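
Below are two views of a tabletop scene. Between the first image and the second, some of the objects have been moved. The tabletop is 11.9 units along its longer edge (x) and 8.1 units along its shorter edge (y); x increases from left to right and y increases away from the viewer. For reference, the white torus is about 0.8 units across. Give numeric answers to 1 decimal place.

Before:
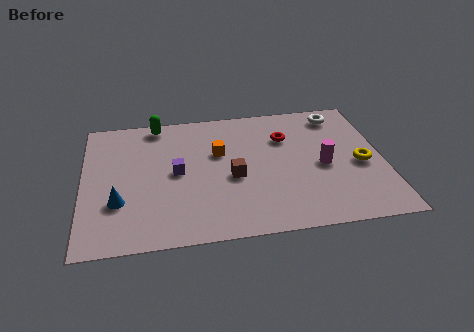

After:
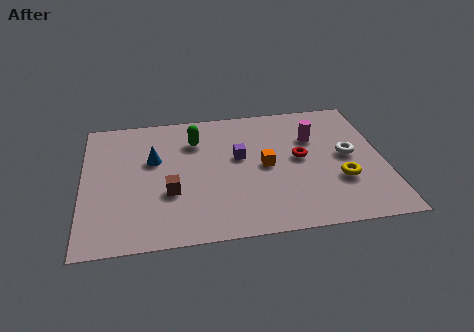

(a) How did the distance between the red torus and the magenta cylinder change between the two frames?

-1.1

They were about 2.4 units apart before and 1.3 after — 1.1 units closer together.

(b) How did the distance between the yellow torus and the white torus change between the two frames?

-1.8

They were about 3.4 units apart before and 1.6 after — 1.8 units closer together.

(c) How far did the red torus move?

1.5

The red torus was near (8.1, 5.7) before and (8.6, 4.3) after, so it travelled √(0.5² + 1.4²) ≈ 1.5 units.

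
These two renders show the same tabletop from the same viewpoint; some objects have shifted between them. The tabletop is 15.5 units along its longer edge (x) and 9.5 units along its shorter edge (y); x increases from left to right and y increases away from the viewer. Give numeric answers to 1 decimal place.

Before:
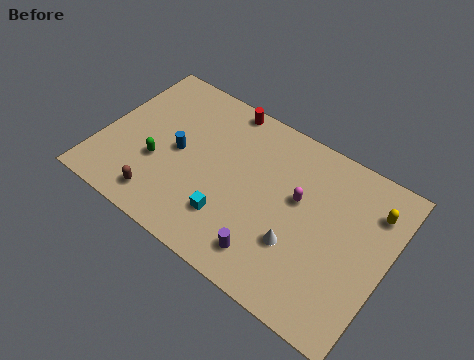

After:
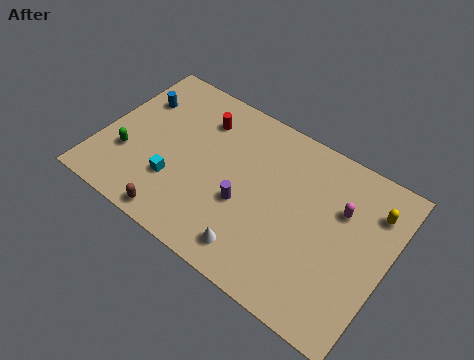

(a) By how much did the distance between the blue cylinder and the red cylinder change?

-0.8

Before: roughly 4.4 units apart; after: 3.6. That's 0.8 units closer together.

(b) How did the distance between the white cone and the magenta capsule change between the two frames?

+3.6

Before: roughly 2.5 units apart; after: 6.1. That's 3.6 units further apart.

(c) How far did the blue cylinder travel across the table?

3.4

The blue cylinder was near (4.1, 4.7) before and (1.4, 6.7) after, so it travelled √(2.7² + 2.0²) ≈ 3.4 units.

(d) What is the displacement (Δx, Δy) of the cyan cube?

(-3.1, 0.4)

The cyan cube started near (7.4, 2.5) and ended near (4.3, 2.9).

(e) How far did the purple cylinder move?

2.6

The purple cylinder moved from about (9.7, 1.7) to (8.0, 3.7), a distance of √(1.7² + 2.0²) ≈ 2.6.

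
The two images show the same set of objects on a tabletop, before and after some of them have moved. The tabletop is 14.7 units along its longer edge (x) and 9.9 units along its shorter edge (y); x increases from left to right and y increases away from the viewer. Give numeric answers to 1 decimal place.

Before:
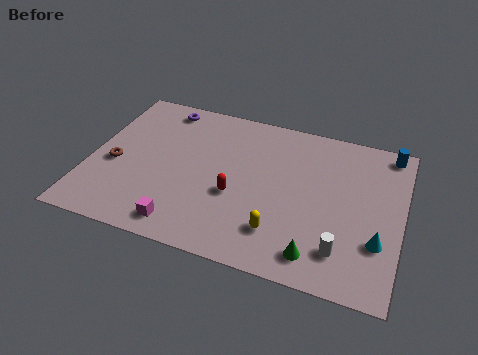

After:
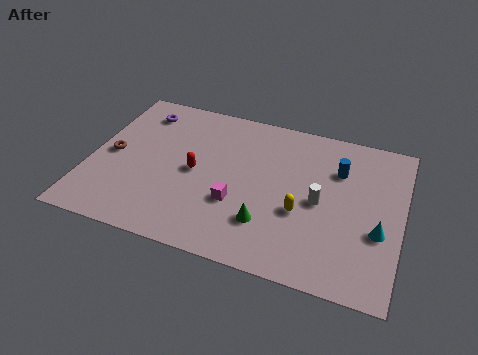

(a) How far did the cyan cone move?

0.6

From (13.7, 3.1) to (13.7, 3.7), the cyan cone covered √(0.0² + 0.6²) ≈ 0.6 units.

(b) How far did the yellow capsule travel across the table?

1.7

The yellow capsule was near (9.2, 2.3) before and (10.1, 3.8) after, so it travelled √(0.9² + 1.5²) ≈ 1.7 units.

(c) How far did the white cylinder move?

2.9

From (12.1, 2.1) to (10.9, 4.7), the white cylinder covered √(1.2² + 2.6²) ≈ 2.9 units.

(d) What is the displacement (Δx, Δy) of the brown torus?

(-0.2, 0.6)

From the two frames, the brown torus sits at roughly (1.2, 4.2) before and (1.0, 4.8) after.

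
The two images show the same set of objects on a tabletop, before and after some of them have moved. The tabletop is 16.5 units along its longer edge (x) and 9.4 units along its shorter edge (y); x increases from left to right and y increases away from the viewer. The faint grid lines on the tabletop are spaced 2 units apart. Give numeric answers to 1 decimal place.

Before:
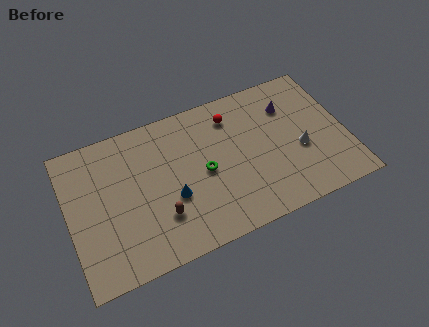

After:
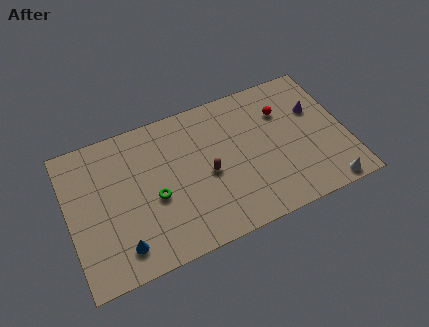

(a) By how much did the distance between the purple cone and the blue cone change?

+4.8

The distance was about 8.1 in the first image and 12.9 in the second, so they moved 4.8 units further apart.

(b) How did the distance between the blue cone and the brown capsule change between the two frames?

+4.8

They were about 1.2 units apart before and 6.0 after — 4.8 units further apart.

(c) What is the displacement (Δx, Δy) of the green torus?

(-3.0, -0.5)

The green torus started near (8.0, 4.5) and ended near (5.0, 4.0).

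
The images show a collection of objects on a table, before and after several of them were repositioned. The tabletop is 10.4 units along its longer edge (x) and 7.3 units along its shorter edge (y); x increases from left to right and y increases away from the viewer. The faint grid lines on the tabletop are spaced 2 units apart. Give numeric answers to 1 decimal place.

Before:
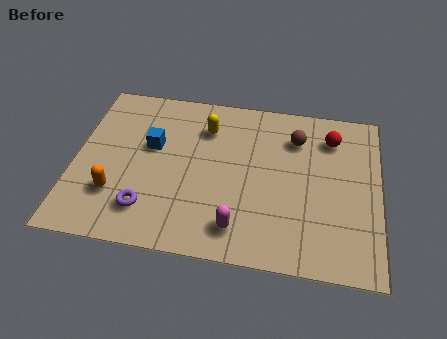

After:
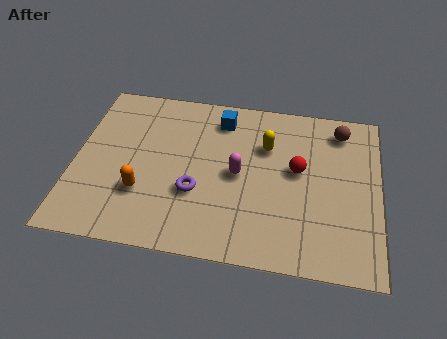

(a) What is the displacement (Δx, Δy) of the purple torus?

(1.6, 1.0)

From the two frames, the purple torus sits at roughly (2.6, 1.6) before and (4.2, 2.6) after.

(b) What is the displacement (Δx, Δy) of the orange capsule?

(0.9, 0.2)

The orange capsule was at about (1.5, 2.1) and moved to about (2.4, 2.3).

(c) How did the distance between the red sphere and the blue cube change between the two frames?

-2.9

The distance was about 6.2 in the first image and 3.3 in the second, so they moved 2.9 units closer together.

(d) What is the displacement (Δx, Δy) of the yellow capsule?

(2.1, -0.5)

The yellow capsule was at about (4.4, 5.5) and moved to about (6.5, 5.0).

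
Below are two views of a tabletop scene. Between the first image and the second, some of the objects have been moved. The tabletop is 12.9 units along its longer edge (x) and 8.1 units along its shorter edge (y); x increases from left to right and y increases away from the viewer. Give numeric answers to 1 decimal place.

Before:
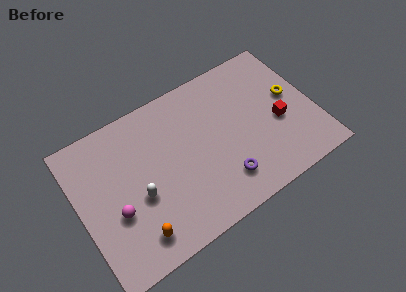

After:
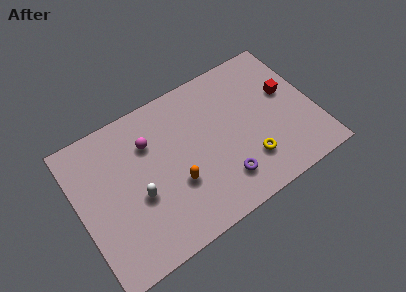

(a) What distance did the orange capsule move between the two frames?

2.9

The orange capsule was near (2.6, 1.4) before and (5.1, 2.9) after, so it travelled √(2.5² + 1.5²) ≈ 2.9 units.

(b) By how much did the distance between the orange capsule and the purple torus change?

-2.3

They were about 4.9 units apart before and 2.6 after — 2.3 units closer together.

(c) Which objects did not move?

the white capsule and the purple torus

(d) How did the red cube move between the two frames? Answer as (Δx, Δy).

(0.7, 1.4)

The red cube was at about (10.9, 3.4) and moved to about (11.6, 4.8).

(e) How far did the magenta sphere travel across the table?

3.5

The magenta sphere was near (1.8, 3.1) before and (4.1, 5.8) after, so it travelled √(2.3² + 2.7²) ≈ 3.5 units.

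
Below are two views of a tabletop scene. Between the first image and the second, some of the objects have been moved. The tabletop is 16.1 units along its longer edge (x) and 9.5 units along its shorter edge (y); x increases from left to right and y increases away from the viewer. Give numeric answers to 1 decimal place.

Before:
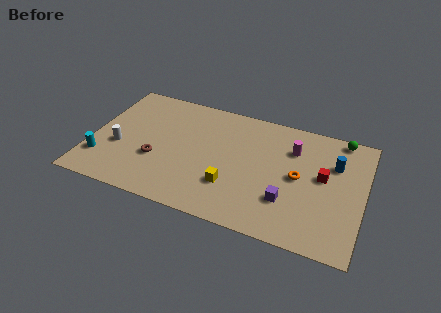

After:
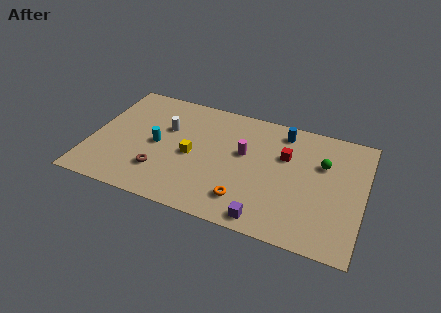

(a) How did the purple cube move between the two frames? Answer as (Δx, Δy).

(-1.1, -1.8)

The purple cube started near (11.8, 2.8) and ended near (10.7, 1.0).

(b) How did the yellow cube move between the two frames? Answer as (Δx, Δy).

(-2.5, 1.6)

The yellow cube was at about (8.5, 2.8) and moved to about (6.0, 4.4).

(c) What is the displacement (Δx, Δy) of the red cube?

(-2.3, 0.9)

The red cube started near (13.7, 5.3) and ended near (11.4, 6.2).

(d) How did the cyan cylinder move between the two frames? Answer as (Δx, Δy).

(3.1, 2.2)

The cyan cylinder started near (0.8, 2.4) and ended near (3.9, 4.6).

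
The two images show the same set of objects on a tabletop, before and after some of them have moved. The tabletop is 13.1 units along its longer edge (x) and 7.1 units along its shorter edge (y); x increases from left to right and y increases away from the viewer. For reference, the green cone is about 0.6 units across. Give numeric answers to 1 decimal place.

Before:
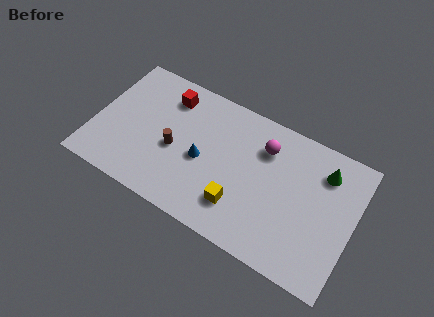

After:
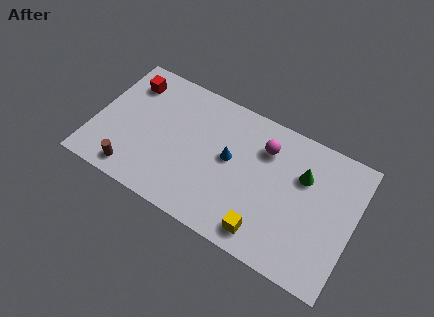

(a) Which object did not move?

the magenta sphere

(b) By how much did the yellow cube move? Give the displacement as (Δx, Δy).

(1.4, -0.7)

The yellow cube started near (7.6, 1.8) and ended near (9.0, 1.1).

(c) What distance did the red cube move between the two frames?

2.0

The red cube was near (3.4, 5.7) before and (1.4, 5.6) after, so it travelled √(2.0² + 0.1²) ≈ 2.0 units.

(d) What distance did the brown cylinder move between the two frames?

2.8

The brown cylinder was near (4.1, 3.1) before and (2.3, 1.0) after, so it travelled √(1.8² + 2.1²) ≈ 2.8 units.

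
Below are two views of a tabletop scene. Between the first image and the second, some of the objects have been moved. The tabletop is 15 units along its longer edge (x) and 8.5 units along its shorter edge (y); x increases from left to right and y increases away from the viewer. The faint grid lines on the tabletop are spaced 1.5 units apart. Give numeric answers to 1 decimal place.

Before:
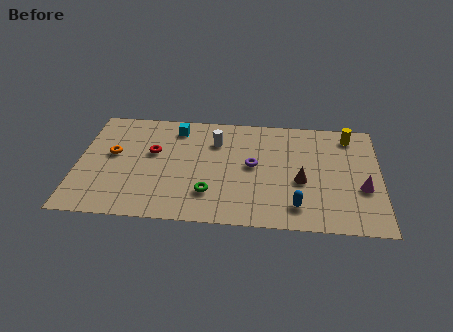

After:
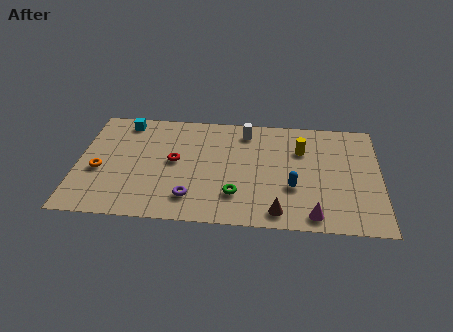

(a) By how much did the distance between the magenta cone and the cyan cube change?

+1.4

They were about 10.1 units apart before and 11.5 after — 1.4 units further apart.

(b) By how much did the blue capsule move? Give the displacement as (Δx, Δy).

(-0.2, 1.4)

From the two frames, the blue capsule sits at roughly (10.9, 1.6) before and (10.7, 3.0) after.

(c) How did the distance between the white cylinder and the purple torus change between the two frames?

+3.4

Before: roughly 2.5 units apart; after: 5.9. That's 3.4 units further apart.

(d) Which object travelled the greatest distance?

the purple torus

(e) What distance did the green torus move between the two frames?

1.3

The green torus moved from about (6.6, 2.2) to (7.9, 2.2), a distance of √(1.3² + 0.0²) ≈ 1.3.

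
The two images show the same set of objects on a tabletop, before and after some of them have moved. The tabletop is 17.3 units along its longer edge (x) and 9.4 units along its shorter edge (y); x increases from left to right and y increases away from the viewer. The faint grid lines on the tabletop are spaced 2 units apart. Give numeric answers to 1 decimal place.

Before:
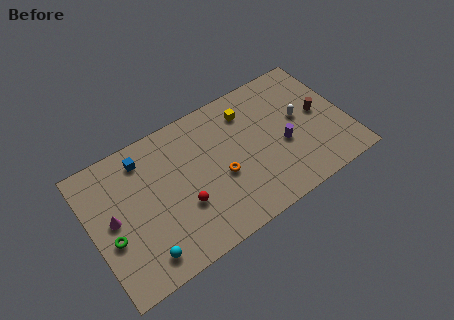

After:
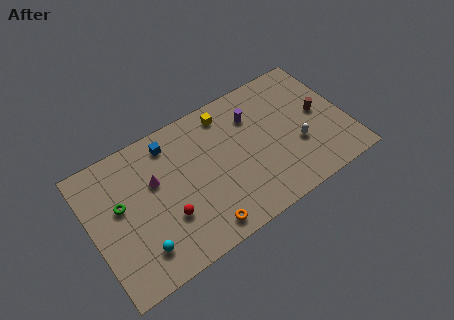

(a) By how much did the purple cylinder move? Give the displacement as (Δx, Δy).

(-1.6, 3.0)

From the two frames, the purple cylinder sits at roughly (12.9, 3.9) before and (11.3, 6.9) after.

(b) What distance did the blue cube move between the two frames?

1.8

From (3.9, 7.8) to (5.7, 7.9), the blue cube covered √(1.8² + 0.1²) ≈ 1.8 units.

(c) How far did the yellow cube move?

1.5

From (11.0, 7.4) to (9.6, 8.0), the yellow cube covered √(1.4² + 0.6²) ≈ 1.5 units.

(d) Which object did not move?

the brown cylinder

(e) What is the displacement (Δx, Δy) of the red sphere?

(-1.1, -0.2)

The red sphere started near (5.9, 3.3) and ended near (4.8, 3.1).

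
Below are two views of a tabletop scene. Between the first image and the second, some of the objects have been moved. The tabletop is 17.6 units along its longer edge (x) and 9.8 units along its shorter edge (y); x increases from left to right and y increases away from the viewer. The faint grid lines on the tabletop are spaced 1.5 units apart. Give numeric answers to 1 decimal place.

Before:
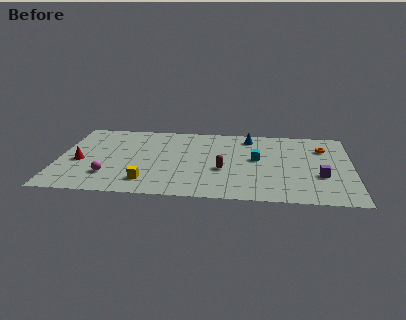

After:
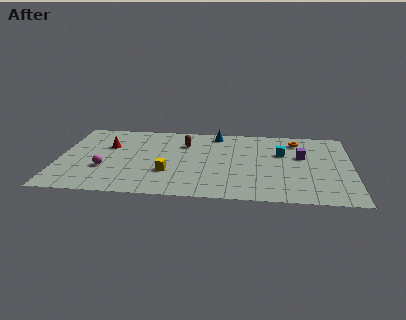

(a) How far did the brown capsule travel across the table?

4.1

The brown capsule moved from about (9.9, 3.8) to (7.5, 7.1), a distance of √(2.4² + 3.3²) ≈ 4.1.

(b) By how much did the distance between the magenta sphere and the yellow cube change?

+1.4

Before: roughly 2.4 units apart; after: 3.8. That's 1.4 units further apart.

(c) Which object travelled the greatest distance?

the brown capsule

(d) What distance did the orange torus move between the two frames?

1.8

The orange torus moved from about (15.9, 7.2) to (14.3, 8.1), a distance of √(1.6² + 0.9²) ≈ 1.8.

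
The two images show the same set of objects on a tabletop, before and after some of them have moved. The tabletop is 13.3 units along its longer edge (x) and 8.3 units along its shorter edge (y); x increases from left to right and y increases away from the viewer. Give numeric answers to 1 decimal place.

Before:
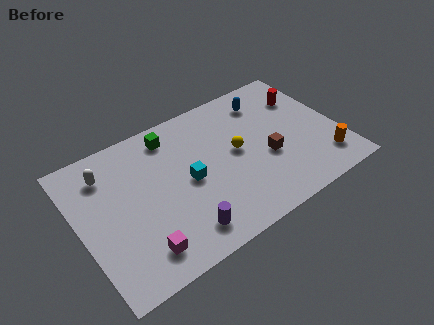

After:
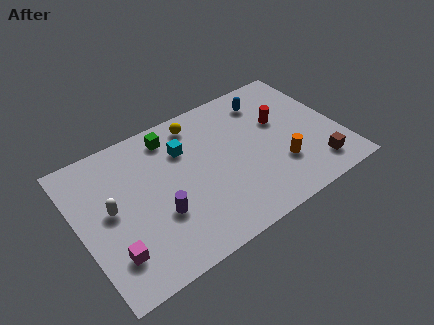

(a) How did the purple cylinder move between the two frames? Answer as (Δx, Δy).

(-0.9, 1.5)

The purple cylinder was at about (4.7, 1.4) and moved to about (3.8, 2.9).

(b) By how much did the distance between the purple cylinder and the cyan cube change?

+0.8

The distance was about 2.7 in the first image and 3.5 in the second, so they moved 0.8 units further apart.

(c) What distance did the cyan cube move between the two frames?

1.9

The cyan cube moved from about (5.5, 4.0) to (5.6, 5.9), a distance of √(0.1² + 1.9²) ≈ 1.9.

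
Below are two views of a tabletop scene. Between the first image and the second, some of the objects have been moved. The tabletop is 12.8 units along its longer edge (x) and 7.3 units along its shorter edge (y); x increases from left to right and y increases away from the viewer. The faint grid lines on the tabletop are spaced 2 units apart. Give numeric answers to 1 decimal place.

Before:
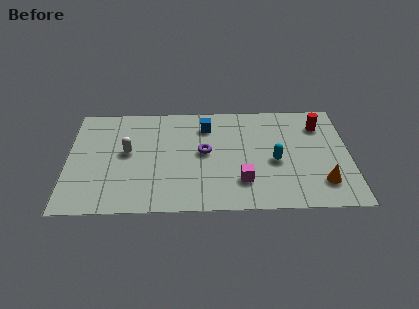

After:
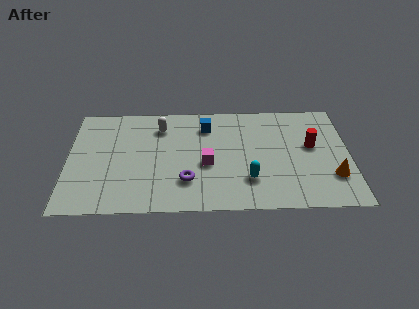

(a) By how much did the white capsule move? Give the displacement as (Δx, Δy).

(1.5, 1.7)

The white capsule was at about (2.7, 4.0) and moved to about (4.2, 5.7).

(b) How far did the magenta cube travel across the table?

2.0

From (7.9, 1.9) to (6.3, 3.1), the magenta cube covered √(1.6² + 1.2²) ≈ 2.0 units.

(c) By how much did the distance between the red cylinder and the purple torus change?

+0.5

The distance was about 5.6 in the first image and 6.1 in the second, so they moved 0.5 units further apart.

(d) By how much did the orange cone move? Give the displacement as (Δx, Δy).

(0.5, 0.4)

From the two frames, the orange cone sits at roughly (11.5, 1.7) before and (12.0, 2.1) after.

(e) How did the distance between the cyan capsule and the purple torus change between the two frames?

-0.5

They were about 3.3 units apart before and 2.8 after — 0.5 units closer together.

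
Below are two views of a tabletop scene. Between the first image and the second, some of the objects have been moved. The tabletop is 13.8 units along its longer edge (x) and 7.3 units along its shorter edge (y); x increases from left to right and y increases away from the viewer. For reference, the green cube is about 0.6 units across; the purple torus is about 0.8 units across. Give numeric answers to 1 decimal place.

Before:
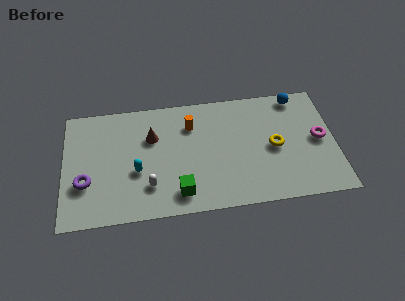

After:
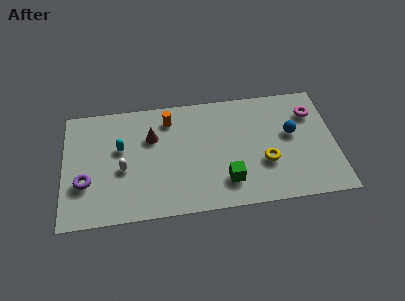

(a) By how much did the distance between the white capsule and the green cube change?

+3.8

Before: roughly 1.6 units apart; after: 5.4. That's 3.8 units further apart.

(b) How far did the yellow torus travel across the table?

1.0

The yellow torus moved from about (10.7, 3.5) to (10.2, 2.6), a distance of √(0.5² + 0.9²) ≈ 1.0.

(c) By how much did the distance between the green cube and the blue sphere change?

-3.9

The distance was about 8.1 in the first image and 4.2 in the second, so they moved 3.9 units closer together.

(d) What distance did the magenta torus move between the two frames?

1.7

From (13.0, 3.7) to (12.7, 5.4), the magenta torus covered √(0.3² + 1.7²) ≈ 1.7 units.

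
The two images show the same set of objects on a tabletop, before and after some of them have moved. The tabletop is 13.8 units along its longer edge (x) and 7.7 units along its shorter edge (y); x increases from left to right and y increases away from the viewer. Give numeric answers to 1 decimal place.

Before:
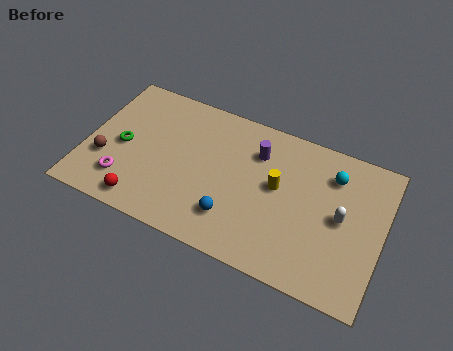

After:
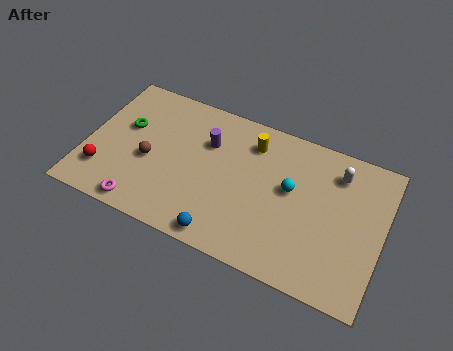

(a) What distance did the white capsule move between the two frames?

2.2

The white capsule was near (11.9, 3.9) before and (11.5, 6.1) after, so it travelled √(0.4² + 2.2²) ≈ 2.2 units.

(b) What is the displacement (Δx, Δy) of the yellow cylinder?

(-1.4, 1.8)

From the two frames, the yellow cylinder sits at roughly (8.9, 4.3) before and (7.5, 6.1) after.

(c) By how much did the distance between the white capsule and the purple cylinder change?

+1.6

Before: roughly 4.5 units apart; after: 6.1. That's 1.6 units further apart.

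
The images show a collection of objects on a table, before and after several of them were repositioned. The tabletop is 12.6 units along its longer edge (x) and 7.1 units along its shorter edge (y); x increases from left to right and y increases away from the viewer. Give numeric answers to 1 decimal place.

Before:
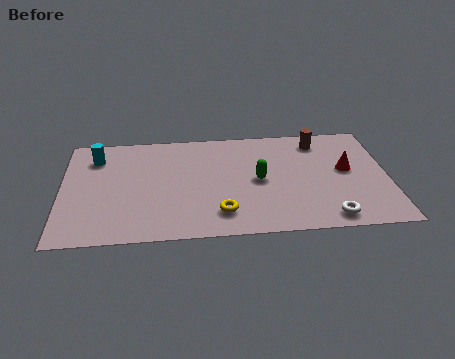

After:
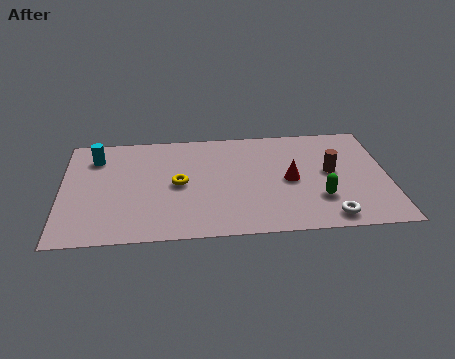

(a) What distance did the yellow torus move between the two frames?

2.6

The yellow torus was near (6.1, 1.5) before and (4.5, 3.5) after, so it travelled √(1.6² + 2.0²) ≈ 2.6 units.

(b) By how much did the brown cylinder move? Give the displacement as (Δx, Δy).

(0.4, -2.1)

The brown cylinder started near (10.0, 5.9) and ended near (10.4, 3.8).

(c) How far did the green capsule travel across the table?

2.7

The green capsule moved from about (7.6, 3.5) to (9.9, 2.1), a distance of √(2.3² + 1.4²) ≈ 2.7.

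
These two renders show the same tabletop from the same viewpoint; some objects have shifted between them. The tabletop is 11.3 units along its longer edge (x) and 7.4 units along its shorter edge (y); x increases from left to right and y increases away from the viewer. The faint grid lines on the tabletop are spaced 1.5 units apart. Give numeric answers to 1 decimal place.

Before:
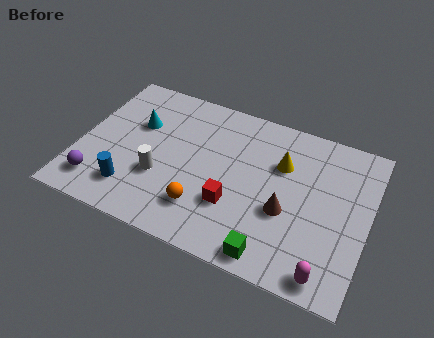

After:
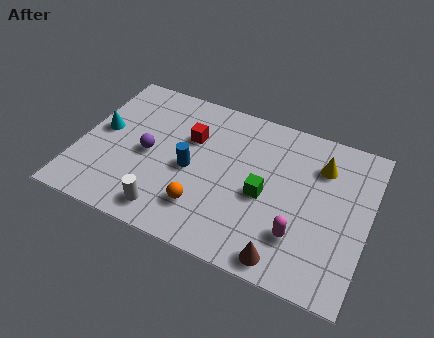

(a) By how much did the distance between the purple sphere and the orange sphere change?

-1.2

The distance was about 4.1 in the first image and 2.9 in the second, so they moved 1.2 units closer together.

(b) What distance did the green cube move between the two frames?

2.6

From (7.9, 0.8) to (7.3, 3.3), the green cube covered √(0.6² + 2.5²) ≈ 2.6 units.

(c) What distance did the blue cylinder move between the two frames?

2.8

The blue cylinder was near (2.3, 1.6) before and (4.4, 3.4) after, so it travelled √(2.1² + 1.8²) ≈ 2.8 units.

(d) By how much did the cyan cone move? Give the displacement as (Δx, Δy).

(-1.3, -0.8)

From the two frames, the cyan cone sits at roughly (2.1, 4.8) before and (0.8, 4.0) after.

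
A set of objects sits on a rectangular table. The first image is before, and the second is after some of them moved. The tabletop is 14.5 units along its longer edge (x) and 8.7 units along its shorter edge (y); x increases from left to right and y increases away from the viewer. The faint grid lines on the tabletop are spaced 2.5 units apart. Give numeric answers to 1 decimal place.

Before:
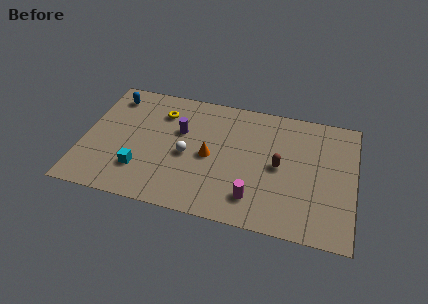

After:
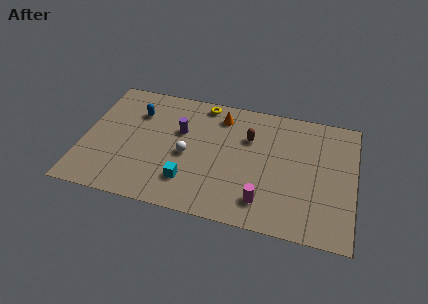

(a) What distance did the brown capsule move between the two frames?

2.3

The brown capsule moved from about (10.5, 4.3) to (8.8, 5.9), a distance of √(1.7² + 1.6²) ≈ 2.3.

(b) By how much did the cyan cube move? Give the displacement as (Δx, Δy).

(2.6, -0.2)

The cyan cube was at about (3.2, 2.3) and moved to about (5.8, 2.1).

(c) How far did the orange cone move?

3.0

The orange cone was near (6.8, 4.1) before and (7.2, 7.1) after, so it travelled √(0.4² + 3.0²) ≈ 3.0 units.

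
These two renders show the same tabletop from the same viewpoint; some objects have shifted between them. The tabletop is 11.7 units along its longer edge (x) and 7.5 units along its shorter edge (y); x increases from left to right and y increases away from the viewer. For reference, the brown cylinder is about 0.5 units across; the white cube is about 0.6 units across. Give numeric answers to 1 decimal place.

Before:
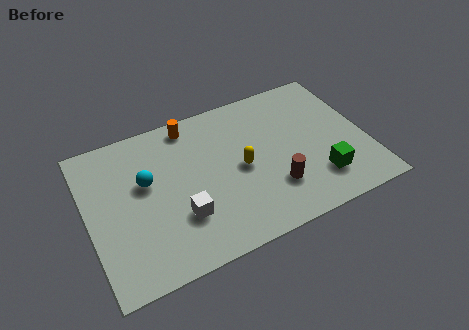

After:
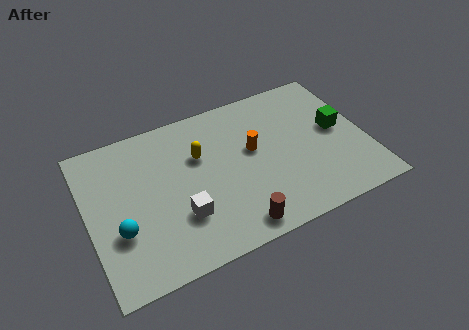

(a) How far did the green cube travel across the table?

2.5

From (9.5, 1.8) to (10.6, 4.0), the green cube covered √(1.1² + 2.2²) ≈ 2.5 units.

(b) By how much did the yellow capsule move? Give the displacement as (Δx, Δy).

(-1.6, 1.3)

The yellow capsule was at about (6.4, 3.6) and moved to about (4.8, 4.9).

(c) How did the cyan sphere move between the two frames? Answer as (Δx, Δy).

(-1.3, -1.9)

The cyan sphere started near (2.5, 4.5) and ended near (1.2, 2.6).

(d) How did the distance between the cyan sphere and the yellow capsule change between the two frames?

+0.3

The distance was about 4.0 in the first image and 4.3 in the second, so they moved 0.3 units further apart.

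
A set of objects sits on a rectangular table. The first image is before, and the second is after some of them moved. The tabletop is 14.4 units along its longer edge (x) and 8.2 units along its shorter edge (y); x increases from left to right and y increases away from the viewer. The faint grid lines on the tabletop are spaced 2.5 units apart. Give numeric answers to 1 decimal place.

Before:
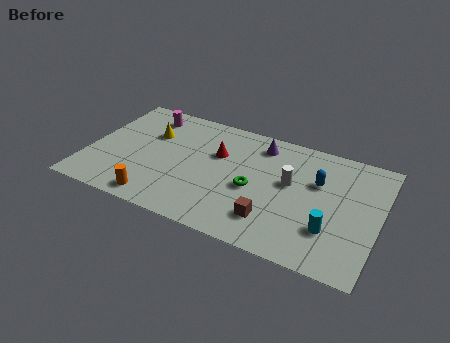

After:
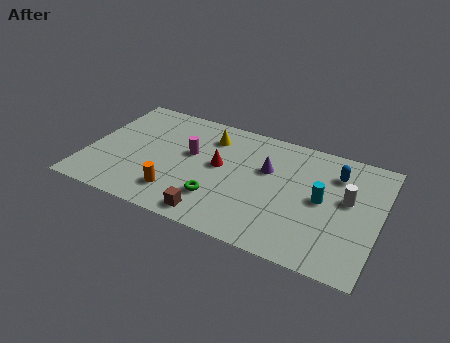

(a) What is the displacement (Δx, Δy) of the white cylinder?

(2.8, 0.0)

From the two frames, the white cylinder sits at roughly (10.0, 4.7) before and (12.8, 4.7) after.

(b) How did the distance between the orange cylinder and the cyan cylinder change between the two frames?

-1.2

They were about 8.5 units apart before and 7.3 after — 1.2 units closer together.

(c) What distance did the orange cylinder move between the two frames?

1.2

The orange cylinder moved from about (3.8, 1.0) to (4.7, 1.8), a distance of √(0.9² + 0.8²) ≈ 1.2.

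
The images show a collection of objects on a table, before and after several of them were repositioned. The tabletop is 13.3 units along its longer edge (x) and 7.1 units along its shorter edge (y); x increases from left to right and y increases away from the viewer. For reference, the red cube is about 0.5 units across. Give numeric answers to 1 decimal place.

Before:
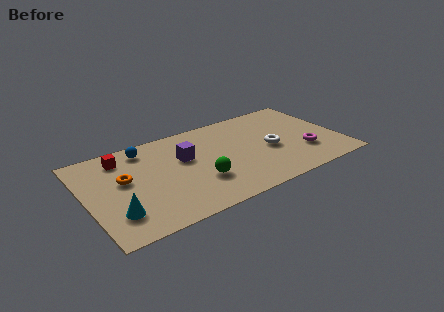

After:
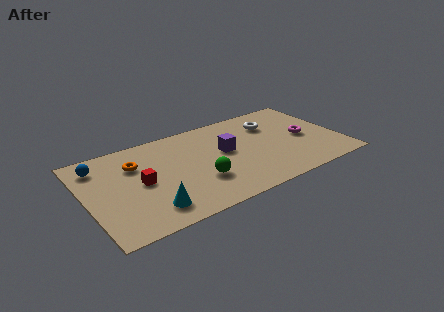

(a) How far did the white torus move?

2.0

The white torus moved from about (9.6, 3.2) to (10.0, 5.2), a distance of √(0.4² + 2.0²) ≈ 2.0.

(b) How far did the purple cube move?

2.1

The purple cube was near (5.2, 4.4) before and (7.3, 4.0) after, so it travelled √(2.1² + 0.4²) ≈ 2.1 units.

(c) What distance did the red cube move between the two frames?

2.4

The red cube was near (2.1, 5.8) before and (2.8, 3.5) after, so it travelled √(0.7² + 2.3²) ≈ 2.4 units.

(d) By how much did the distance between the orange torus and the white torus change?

-0.4

The distance was about 7.7 in the first image and 7.3 in the second, so they moved 0.4 units closer together.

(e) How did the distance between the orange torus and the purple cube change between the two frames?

+1.5

They were about 3.2 units apart before and 4.7 after — 1.5 units further apart.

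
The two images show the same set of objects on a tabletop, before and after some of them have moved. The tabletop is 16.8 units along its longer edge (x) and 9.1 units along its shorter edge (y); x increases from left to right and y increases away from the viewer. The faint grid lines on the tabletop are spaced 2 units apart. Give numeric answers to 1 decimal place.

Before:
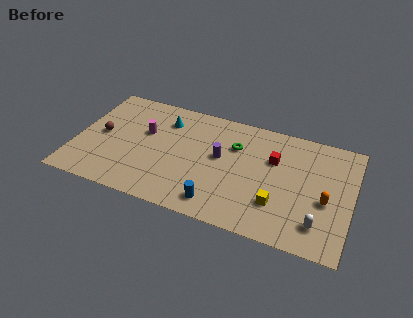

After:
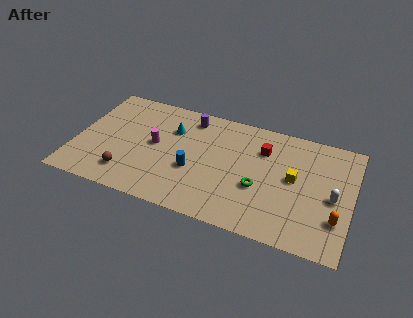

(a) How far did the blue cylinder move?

2.7

From (9.0, 1.4) to (7.3, 3.5), the blue cylinder covered √(1.7² + 2.1²) ≈ 2.7 units.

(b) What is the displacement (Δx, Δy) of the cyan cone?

(0.5, -0.6)

The cyan cone was at about (5.2, 7.0) and moved to about (5.7, 6.4).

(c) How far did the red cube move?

0.9

The red cube moved from about (12.0, 6.0) to (11.3, 6.6), a distance of √(0.7² + 0.6²) ≈ 0.9.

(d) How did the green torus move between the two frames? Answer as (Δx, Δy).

(1.7, -2.8)

The green torus started near (9.6, 6.3) and ended near (11.3, 3.5).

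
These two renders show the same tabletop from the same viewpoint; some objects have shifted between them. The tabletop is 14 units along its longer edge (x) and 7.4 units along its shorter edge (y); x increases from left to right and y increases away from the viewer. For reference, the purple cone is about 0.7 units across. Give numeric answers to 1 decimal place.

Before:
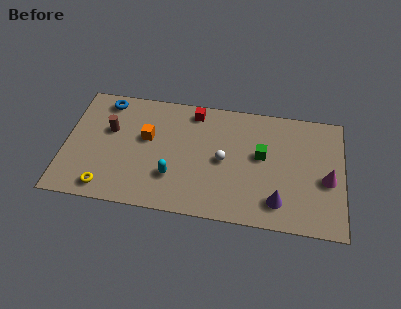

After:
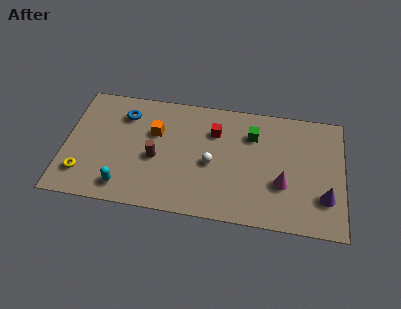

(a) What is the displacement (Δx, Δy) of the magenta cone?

(-2.2, -0.6)

The magenta cone started near (13.2, 3.2) and ended near (11.0, 2.6).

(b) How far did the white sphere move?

0.7

The white sphere was near (8.0, 3.6) before and (7.4, 3.3) after, so it travelled √(0.6² + 0.3²) ≈ 0.7 units.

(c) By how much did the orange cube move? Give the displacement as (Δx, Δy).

(0.4, 0.4)

The orange cube was at about (4.1, 4.4) and moved to about (4.5, 4.8).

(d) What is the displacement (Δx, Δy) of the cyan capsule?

(-2.4, -1.0)

From the two frames, the cyan capsule sits at roughly (5.5, 2.2) before and (3.1, 1.2) after.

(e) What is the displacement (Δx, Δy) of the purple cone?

(2.3, 0.6)

The purple cone was at about (10.8, 1.5) and moved to about (13.1, 2.1).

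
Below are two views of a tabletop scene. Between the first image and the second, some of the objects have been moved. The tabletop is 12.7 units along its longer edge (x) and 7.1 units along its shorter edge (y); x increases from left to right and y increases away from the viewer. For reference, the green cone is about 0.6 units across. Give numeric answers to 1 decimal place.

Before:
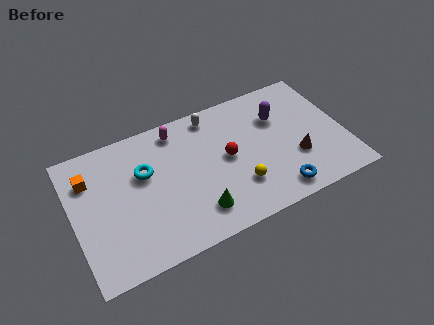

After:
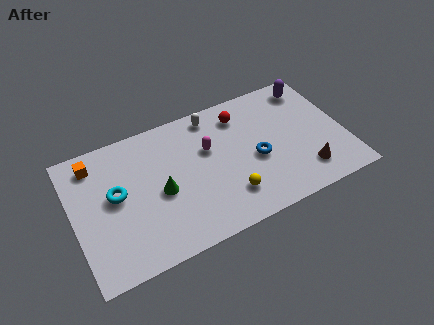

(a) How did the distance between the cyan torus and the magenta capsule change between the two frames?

+2.1

Before: roughly 2.3 units apart; after: 4.4. That's 2.1 units further apart.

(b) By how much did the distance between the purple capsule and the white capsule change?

+1.4

The distance was about 3.3 in the first image and 4.7 in the second, so they moved 1.4 units further apart.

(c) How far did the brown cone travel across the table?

0.9

From (10.3, 2.4) to (10.6, 1.5), the brown cone covered √(0.3² + 0.9²) ≈ 0.9 units.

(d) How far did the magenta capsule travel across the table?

2.1

The magenta capsule was near (5.1, 6.1) before and (6.4, 4.5) after, so it travelled √(1.3² + 1.6²) ≈ 2.1 units.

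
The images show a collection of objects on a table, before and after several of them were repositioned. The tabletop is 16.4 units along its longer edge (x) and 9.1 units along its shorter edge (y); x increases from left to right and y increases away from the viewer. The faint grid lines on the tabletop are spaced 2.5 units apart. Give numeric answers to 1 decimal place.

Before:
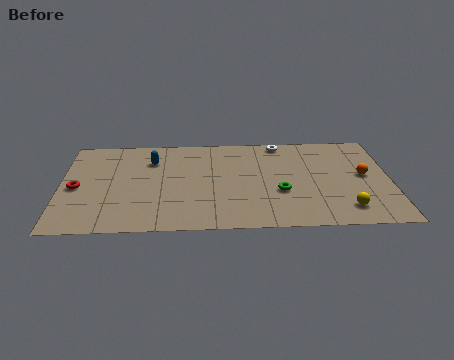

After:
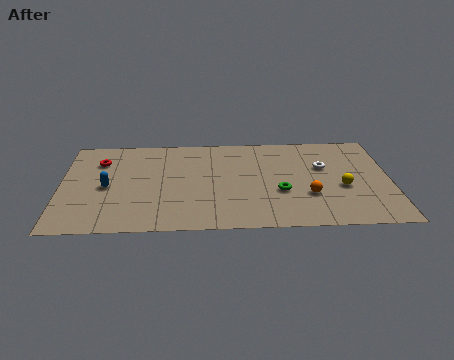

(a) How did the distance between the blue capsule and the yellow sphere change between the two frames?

+0.9

They were about 10.8 units apart before and 11.7 after — 0.9 units further apart.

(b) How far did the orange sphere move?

3.3

The orange sphere moved from about (15.1, 4.8) to (12.3, 3.0), a distance of √(2.8² + 1.8²) ≈ 3.3.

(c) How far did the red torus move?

2.7

From (0.8, 4.2) to (1.9, 6.7), the red torus covered √(1.1² + 2.5²) ≈ 2.7 units.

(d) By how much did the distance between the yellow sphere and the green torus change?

-0.5

They were about 3.6 units apart before and 3.1 after — 0.5 units closer together.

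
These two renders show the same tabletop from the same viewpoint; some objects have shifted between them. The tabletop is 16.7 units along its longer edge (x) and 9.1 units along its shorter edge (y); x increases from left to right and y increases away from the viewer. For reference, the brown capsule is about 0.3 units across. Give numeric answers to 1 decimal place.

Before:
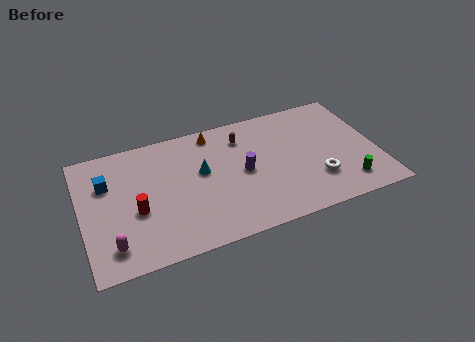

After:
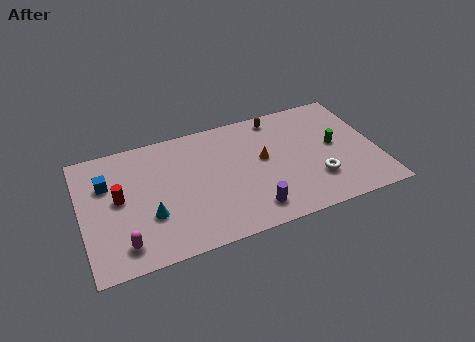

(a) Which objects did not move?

the white torus and the blue cube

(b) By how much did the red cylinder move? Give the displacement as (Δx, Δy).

(-0.9, 1.2)

The red cylinder was at about (3.0, 3.7) and moved to about (2.1, 4.9).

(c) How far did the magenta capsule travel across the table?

0.6

The magenta capsule moved from about (1.5, 1.7) to (2.1, 1.6), a distance of √(0.6² + 0.1²) ≈ 0.6.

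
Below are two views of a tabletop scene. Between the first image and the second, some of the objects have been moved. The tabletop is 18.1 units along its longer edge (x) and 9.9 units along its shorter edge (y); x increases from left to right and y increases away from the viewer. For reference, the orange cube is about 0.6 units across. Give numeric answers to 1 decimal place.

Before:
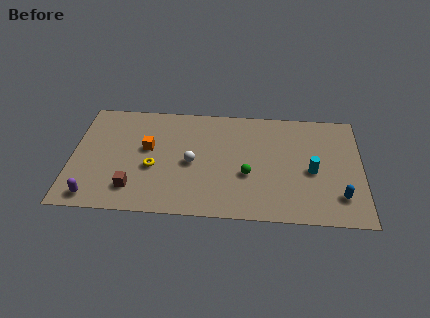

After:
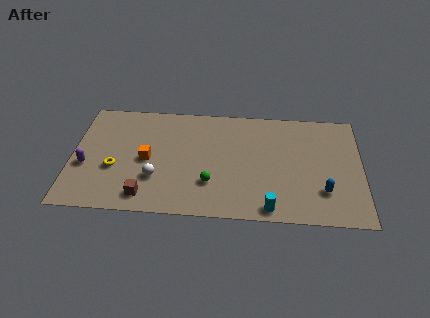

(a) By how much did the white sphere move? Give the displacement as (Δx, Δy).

(-2.2, -1.5)

The white sphere was at about (7.5, 4.6) and moved to about (5.3, 3.1).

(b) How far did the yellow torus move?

2.4

From (5.1, 4.0) to (2.7, 3.8), the yellow torus covered √(2.4² + 0.2²) ≈ 2.4 units.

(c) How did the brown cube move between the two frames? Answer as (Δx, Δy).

(0.8, -0.6)

The brown cube started near (3.9, 2.1) and ended near (4.7, 1.5).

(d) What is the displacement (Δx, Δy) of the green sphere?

(-2.3, -0.9)

The green sphere was at about (11.0, 3.8) and moved to about (8.7, 2.9).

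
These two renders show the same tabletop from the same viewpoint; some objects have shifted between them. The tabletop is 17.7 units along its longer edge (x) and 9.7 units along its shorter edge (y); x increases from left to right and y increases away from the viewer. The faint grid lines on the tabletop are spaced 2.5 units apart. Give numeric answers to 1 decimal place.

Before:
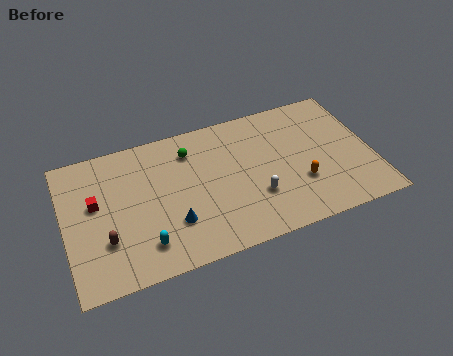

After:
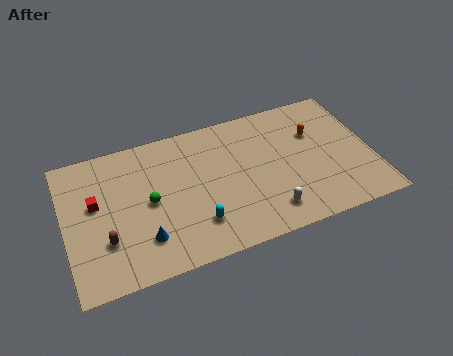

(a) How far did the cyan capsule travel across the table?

3.0

The cyan capsule moved from about (4.3, 2.0) to (7.3, 2.4), a distance of √(3.0² + 0.4²) ≈ 3.0.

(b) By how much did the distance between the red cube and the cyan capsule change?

+1.9

The distance was about 4.5 in the first image and 6.4 in the second, so they moved 1.9 units further apart.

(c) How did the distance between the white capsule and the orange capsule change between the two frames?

+3.1

The distance was about 2.6 in the first image and 5.7 in the second, so they moved 3.1 units further apart.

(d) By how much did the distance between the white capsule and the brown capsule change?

+0.7

They were about 8.6 units apart before and 9.3 after — 0.7 units further apart.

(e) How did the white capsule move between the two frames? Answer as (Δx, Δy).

(0.6, -1.3)

The white capsule was at about (10.8, 3.1) and moved to about (11.4, 1.8).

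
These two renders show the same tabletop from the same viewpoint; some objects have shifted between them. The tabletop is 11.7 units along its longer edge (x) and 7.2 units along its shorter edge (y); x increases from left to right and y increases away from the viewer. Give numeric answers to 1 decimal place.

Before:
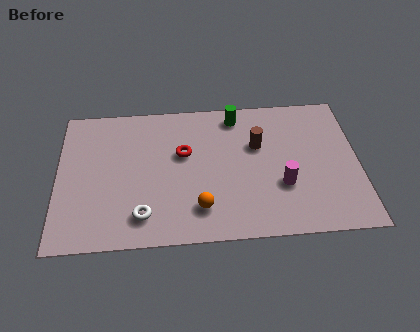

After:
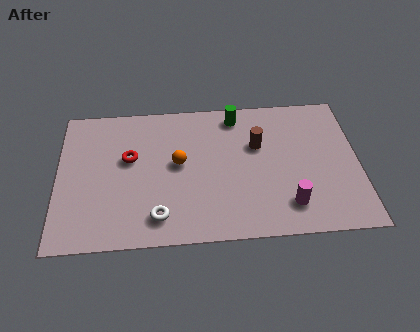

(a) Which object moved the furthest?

the orange sphere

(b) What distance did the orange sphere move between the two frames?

2.4

From (5.5, 1.6) to (4.7, 3.9), the orange sphere covered √(0.8² + 2.3²) ≈ 2.4 units.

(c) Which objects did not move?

the brown cylinder and the green cylinder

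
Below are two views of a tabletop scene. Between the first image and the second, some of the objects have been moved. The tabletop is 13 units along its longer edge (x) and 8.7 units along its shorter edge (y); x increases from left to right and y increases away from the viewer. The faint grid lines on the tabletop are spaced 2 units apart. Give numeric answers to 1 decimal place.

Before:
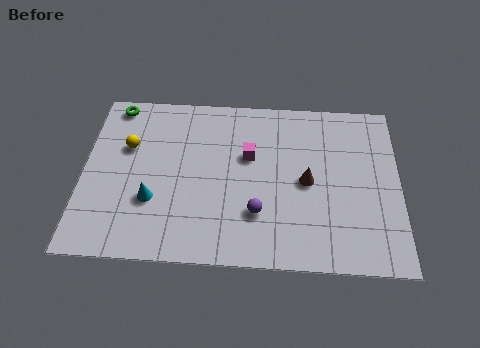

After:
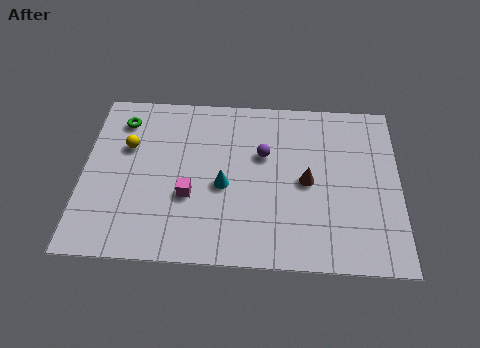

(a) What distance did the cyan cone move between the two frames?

3.0

From (2.9, 2.9) to (5.8, 3.8), the cyan cone covered √(2.9² + 0.9²) ≈ 3.0 units.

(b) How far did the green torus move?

0.9

The green torus was near (1.2, 7.8) before and (1.5, 7.0) after, so it travelled √(0.3² + 0.8²) ≈ 0.9 units.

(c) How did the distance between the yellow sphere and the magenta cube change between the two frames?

-1.5

They were about 5.0 units apart before and 3.5 after — 1.5 units closer together.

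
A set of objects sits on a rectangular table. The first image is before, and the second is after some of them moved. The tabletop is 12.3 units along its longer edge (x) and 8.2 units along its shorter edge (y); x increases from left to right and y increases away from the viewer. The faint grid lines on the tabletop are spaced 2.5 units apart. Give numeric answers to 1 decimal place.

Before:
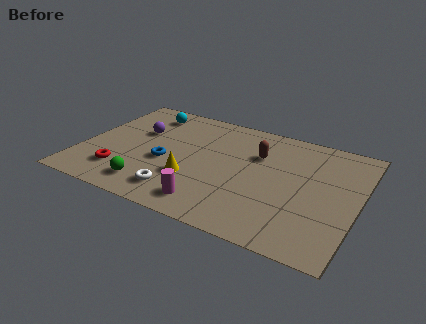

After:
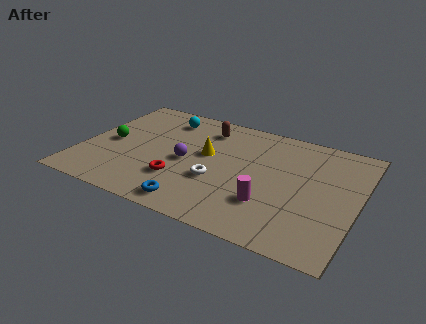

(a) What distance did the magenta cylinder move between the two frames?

2.7

The magenta cylinder was near (6.1, 1.3) before and (8.6, 2.4) after, so it travelled √(2.5² + 1.1²) ≈ 2.7 units.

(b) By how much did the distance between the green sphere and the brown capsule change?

-1.2

The distance was about 6.0 in the first image and 4.8 in the second, so they moved 1.2 units closer together.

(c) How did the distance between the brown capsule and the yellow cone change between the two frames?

-2.0

They were about 3.9 units apart before and 1.9 after — 2.0 units closer together.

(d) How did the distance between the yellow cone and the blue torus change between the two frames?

+2.2

They were about 1.5 units apart before and 3.7 after — 2.2 units further apart.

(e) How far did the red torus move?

2.6

From (2.0, 1.9) to (4.6, 2.4), the red torus covered √(2.6² + 0.5²) ≈ 2.6 units.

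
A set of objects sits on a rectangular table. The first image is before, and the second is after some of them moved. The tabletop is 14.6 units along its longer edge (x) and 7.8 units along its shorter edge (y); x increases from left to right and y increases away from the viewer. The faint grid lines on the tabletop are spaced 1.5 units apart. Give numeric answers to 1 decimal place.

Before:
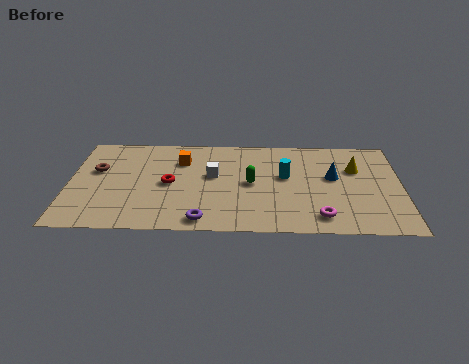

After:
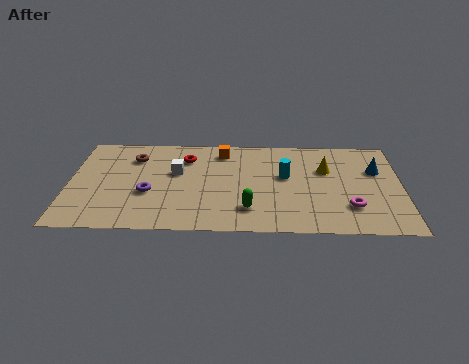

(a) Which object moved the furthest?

the purple torus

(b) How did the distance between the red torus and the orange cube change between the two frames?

-0.3

The distance was about 2.0 in the first image and 1.7 in the second, so they moved 0.3 units closer together.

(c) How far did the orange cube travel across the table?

2.0

From (4.9, 5.7) to (6.7, 6.5), the orange cube covered √(1.8² + 0.8²) ≈ 2.0 units.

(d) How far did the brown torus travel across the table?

1.9

The brown torus moved from about (1.2, 4.8) to (2.8, 5.9), a distance of √(1.6² + 1.1²) ≈ 1.9.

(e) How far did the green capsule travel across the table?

2.1

From (8.0, 3.9) to (7.9, 1.8), the green capsule covered √(0.1² + 2.1²) ≈ 2.1 units.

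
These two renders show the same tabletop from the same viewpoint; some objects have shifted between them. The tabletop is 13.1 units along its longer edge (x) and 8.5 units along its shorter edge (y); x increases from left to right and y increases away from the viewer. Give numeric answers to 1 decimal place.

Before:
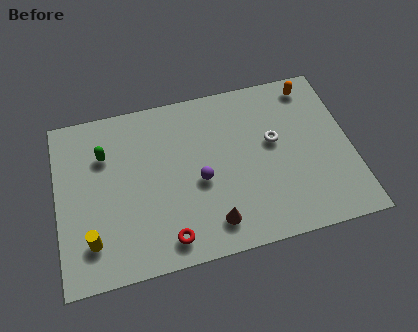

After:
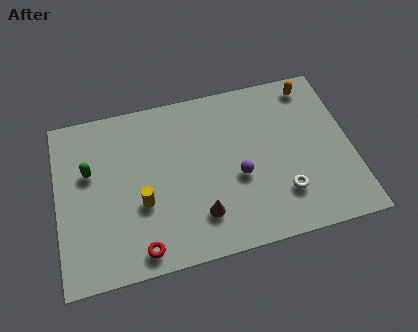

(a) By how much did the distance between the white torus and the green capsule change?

+1.4

The distance was about 7.6 in the first image and 9.0 in the second, so they moved 1.4 units further apart.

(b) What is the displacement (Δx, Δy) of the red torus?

(-1.2, -0.2)

From the two frames, the red torus sits at roughly (4.7, 1.2) before and (3.5, 1.0) after.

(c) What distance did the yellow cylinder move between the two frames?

2.6

From (1.4, 1.9) to (3.7, 3.2), the yellow cylinder covered √(2.3² + 1.3²) ≈ 2.6 units.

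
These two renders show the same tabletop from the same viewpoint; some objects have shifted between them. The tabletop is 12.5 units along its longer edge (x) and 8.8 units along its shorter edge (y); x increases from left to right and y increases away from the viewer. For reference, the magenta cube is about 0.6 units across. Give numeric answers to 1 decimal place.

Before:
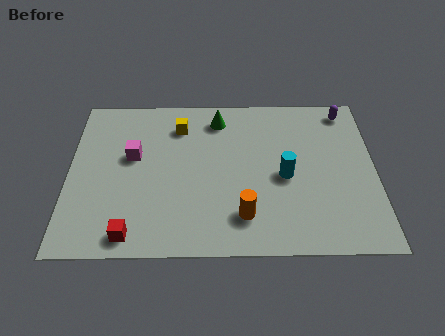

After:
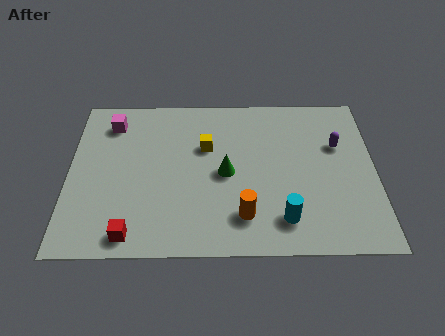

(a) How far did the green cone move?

3.1

From (6.1, 7.3) to (6.4, 4.2), the green cone covered √(0.3² + 3.1²) ≈ 3.1 units.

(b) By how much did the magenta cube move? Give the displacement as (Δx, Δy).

(-0.9, 1.9)

The magenta cube was at about (2.6, 5.2) and moved to about (1.7, 7.1).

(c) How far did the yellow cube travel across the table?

1.6

The yellow cube was near (4.5, 6.9) before and (5.6, 5.7) after, so it travelled √(1.1² + 1.2²) ≈ 1.6 units.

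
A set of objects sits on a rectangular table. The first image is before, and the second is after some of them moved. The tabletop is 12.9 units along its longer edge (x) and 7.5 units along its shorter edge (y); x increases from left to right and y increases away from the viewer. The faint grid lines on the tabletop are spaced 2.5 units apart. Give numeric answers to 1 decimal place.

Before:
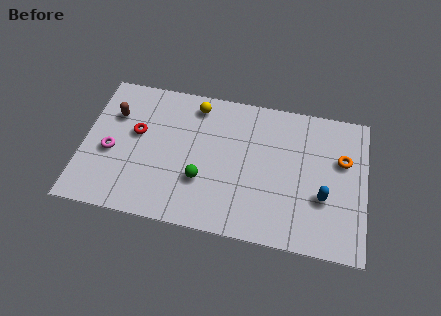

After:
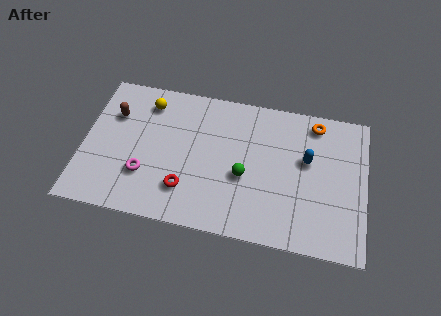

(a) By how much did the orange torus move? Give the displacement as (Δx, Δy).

(-1.3, 1.7)

The orange torus started near (11.8, 4.8) and ended near (10.5, 6.5).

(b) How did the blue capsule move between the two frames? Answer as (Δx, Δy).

(-0.8, 1.8)

The blue capsule started near (11.0, 2.7) and ended near (10.2, 4.5).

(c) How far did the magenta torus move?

1.8

From (1.3, 3.2) to (2.9, 2.3), the magenta torus covered √(1.6² + 0.9²) ≈ 1.8 units.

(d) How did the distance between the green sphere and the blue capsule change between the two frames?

-2.4

They were about 5.5 units apart before and 3.1 after — 2.4 units closer together.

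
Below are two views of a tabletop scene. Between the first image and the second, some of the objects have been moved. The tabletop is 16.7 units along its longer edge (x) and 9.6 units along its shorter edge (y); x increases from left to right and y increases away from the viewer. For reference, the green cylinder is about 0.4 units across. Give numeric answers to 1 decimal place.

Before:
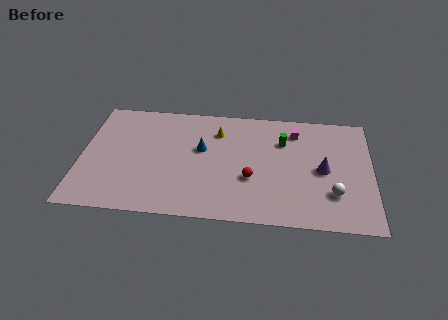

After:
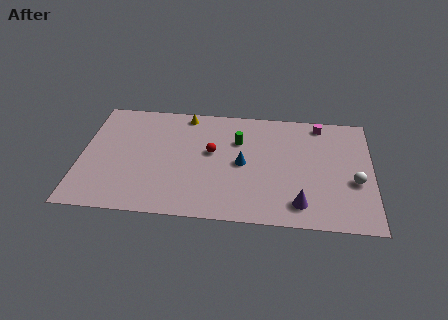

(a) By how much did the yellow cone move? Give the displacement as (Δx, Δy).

(-1.9, 1.3)

The yellow cone was at about (7.8, 7.3) and moved to about (5.9, 8.6).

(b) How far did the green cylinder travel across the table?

2.6

From (11.6, 6.8) to (9.0, 6.6), the green cylinder covered √(2.6² + 0.2²) ≈ 2.6 units.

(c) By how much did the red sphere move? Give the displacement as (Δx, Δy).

(-2.3, 2.0)

The red sphere started near (9.8, 3.5) and ended near (7.5, 5.5).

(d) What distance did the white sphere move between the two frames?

1.6

The white sphere was near (14.5, 2.7) before and (15.7, 3.8) after, so it travelled √(1.2² + 1.1²) ≈ 1.6 units.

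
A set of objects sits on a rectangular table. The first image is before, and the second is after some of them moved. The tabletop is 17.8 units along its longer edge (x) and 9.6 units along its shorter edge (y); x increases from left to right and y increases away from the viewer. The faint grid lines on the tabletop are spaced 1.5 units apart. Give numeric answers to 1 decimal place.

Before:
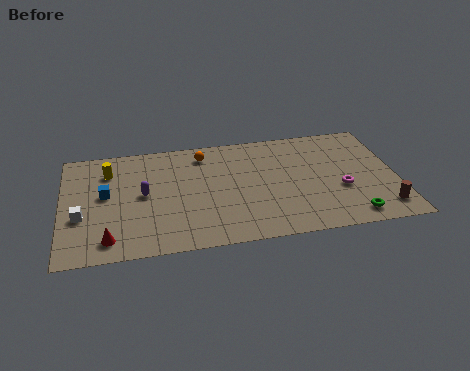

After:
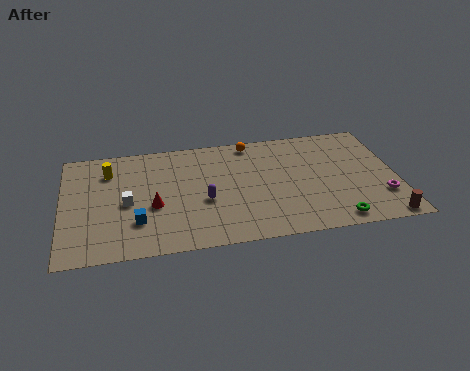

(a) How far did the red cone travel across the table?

3.4

The red cone moved from about (2.4, 1.5) to (4.8, 3.9), a distance of √(2.4² + 2.4²) ≈ 3.4.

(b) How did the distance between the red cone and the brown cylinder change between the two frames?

-2.0

Before: roughly 14.5 units apart; after: 12.5. That's 2.0 units closer together.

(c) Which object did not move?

the yellow cylinder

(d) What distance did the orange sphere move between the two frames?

2.7

From (7.6, 8.0) to (10.2, 8.6), the orange sphere covered √(2.6² + 0.6²) ≈ 2.7 units.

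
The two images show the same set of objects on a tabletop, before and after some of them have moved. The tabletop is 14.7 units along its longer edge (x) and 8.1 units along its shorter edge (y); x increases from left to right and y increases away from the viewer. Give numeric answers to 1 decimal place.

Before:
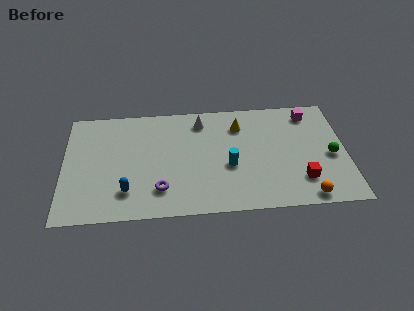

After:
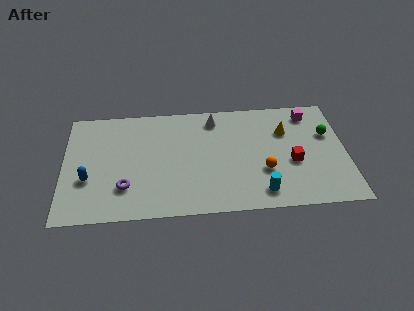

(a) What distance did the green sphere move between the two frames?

1.6

The green sphere moved from about (13.9, 3.6) to (13.8, 5.2), a distance of √(0.1² + 1.6²) ≈ 1.6.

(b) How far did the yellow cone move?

2.5

The yellow cone moved from about (9.2, 6.2) to (11.6, 5.6), a distance of √(2.4² + 0.6²) ≈ 2.5.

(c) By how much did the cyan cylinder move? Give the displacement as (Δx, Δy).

(1.6, -2.0)

The cyan cylinder was at about (8.6, 3.3) and moved to about (10.2, 1.3).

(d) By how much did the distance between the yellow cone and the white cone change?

+1.8

They were about 2.1 units apart before and 3.9 after — 1.8 units further apart.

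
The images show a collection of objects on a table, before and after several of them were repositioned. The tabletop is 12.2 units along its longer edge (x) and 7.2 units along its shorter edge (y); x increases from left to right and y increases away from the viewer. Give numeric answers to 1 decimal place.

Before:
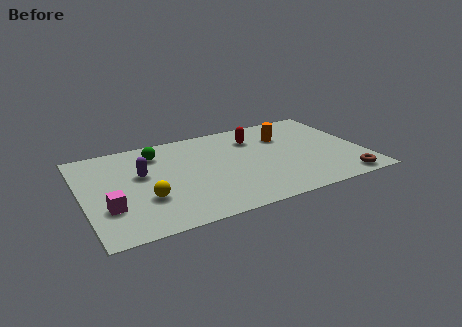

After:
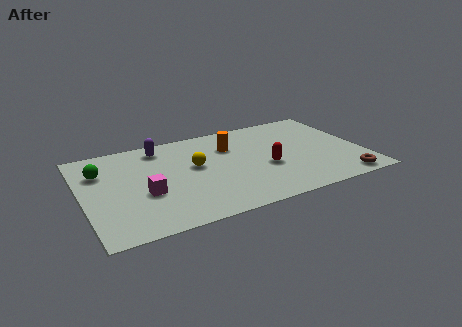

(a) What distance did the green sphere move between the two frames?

2.6

The green sphere was near (3.4, 5.7) before and (0.9, 5.1) after, so it travelled √(2.5² + 0.6²) ≈ 2.6 units.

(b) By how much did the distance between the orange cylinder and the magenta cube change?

-3.9

Before: roughly 8.5 units apart; after: 4.6. That's 3.9 units closer together.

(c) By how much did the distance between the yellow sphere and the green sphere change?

+0.7

The distance was about 3.4 in the first image and 4.1 in the second, so they moved 0.7 units further apart.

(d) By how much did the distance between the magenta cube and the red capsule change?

-2.1

Before: roughly 7.4 units apart; after: 5.3. That's 2.1 units closer together.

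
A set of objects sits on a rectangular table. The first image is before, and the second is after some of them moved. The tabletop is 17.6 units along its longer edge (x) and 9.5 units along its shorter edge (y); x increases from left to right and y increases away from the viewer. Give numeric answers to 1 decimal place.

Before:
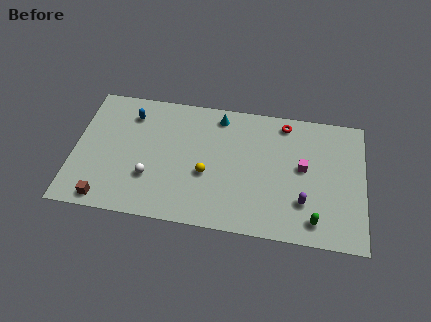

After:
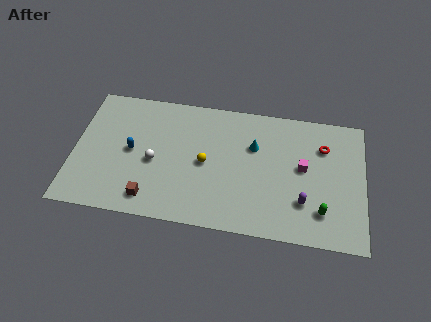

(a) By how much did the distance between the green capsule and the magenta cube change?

-0.6

Before: roughly 3.8 units apart; after: 3.2. That's 0.6 units closer together.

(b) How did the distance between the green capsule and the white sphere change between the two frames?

+0.3

They were about 10.1 units apart before and 10.4 after — 0.3 units further apart.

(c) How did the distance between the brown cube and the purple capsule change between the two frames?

-2.7

Before: roughly 12.0 units apart; after: 9.3. That's 2.7 units closer together.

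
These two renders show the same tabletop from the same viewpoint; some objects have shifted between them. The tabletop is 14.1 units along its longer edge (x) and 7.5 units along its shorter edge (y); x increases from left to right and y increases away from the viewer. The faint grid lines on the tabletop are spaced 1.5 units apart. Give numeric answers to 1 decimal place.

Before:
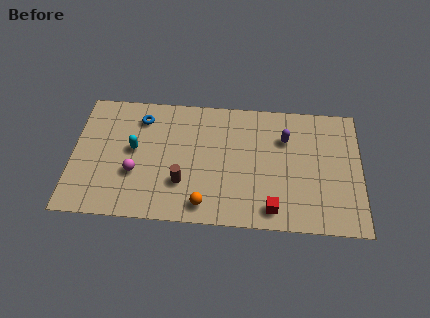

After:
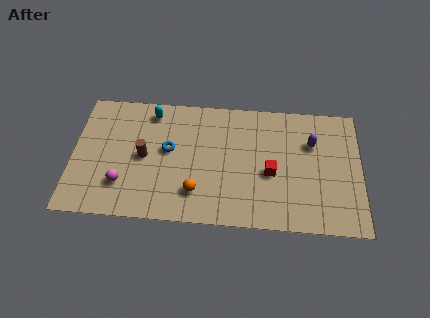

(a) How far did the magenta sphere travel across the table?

0.9

The magenta sphere moved from about (3.1, 2.7) to (2.5, 2.0), a distance of √(0.6² + 0.7²) ≈ 0.9.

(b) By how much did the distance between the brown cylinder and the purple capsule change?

+2.5

The distance was about 5.8 in the first image and 8.3 in the second, so they moved 2.5 units further apart.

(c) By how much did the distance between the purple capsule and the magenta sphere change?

+2.0

The distance was about 7.7 in the first image and 9.7 in the second, so they moved 2.0 units further apart.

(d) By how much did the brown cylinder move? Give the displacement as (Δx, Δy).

(-1.9, 1.4)

The brown cylinder started near (5.4, 2.3) and ended near (3.5, 3.7).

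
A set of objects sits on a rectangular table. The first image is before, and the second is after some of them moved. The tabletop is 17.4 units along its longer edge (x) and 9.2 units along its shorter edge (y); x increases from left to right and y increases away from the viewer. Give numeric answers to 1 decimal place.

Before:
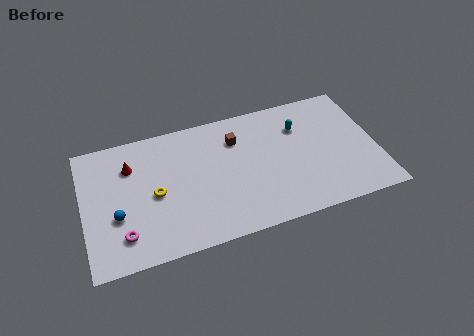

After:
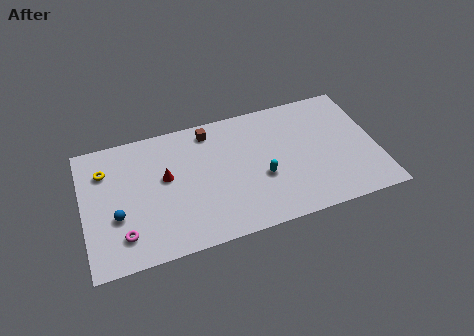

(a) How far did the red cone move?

2.4

From (2.9, 6.7) to (4.9, 5.3), the red cone covered √(2.0² + 1.4²) ≈ 2.4 units.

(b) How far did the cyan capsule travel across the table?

3.9

The cyan capsule moved from about (13.0, 6.6) to (10.5, 3.6), a distance of √(2.5² + 3.0²) ≈ 3.9.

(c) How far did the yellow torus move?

3.8

From (4.2, 4.3) to (1.4, 6.8), the yellow torus covered √(2.8² + 2.5²) ≈ 3.8 units.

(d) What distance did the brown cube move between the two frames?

1.9

The brown cube was near (9.2, 6.8) before and (7.7, 7.9) after, so it travelled √(1.5² + 1.1²) ≈ 1.9 units.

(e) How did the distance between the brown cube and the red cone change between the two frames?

-2.5

The distance was about 6.3 in the first image and 3.8 in the second, so they moved 2.5 units closer together.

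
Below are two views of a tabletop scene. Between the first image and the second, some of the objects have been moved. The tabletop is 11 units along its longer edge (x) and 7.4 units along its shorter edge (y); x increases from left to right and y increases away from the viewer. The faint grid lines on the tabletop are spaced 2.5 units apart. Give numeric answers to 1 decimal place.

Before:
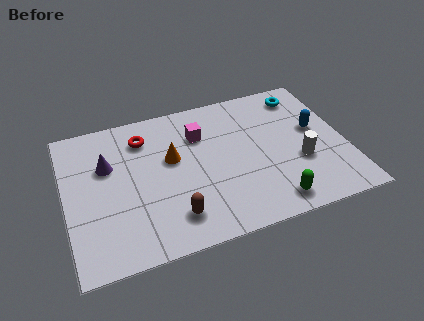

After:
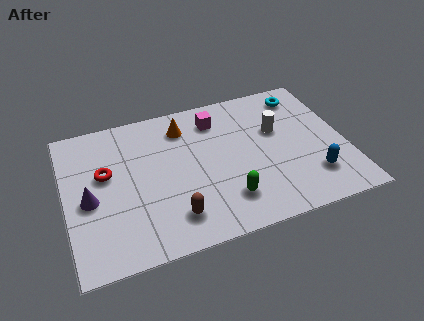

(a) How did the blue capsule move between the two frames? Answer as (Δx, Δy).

(-0.4, -2.4)

The blue capsule was at about (9.9, 4.2) and moved to about (9.5, 1.8).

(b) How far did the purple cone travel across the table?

1.7

The purple cone was near (1.7, 4.8) before and (0.9, 3.3) after, so it travelled √(0.8² + 1.5²) ≈ 1.7 units.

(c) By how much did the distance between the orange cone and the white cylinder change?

-1.4

Before: roughly 5.2 units apart; after: 3.8. That's 1.4 units closer together.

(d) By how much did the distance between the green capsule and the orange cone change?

-0.6

They were about 5.0 units apart before and 4.4 after — 0.6 units closer together.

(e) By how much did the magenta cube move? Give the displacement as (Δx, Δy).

(0.7, 0.6)

The magenta cube was at about (5.4, 5.3) and moved to about (6.1, 5.9).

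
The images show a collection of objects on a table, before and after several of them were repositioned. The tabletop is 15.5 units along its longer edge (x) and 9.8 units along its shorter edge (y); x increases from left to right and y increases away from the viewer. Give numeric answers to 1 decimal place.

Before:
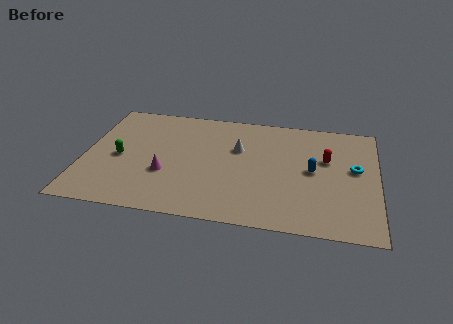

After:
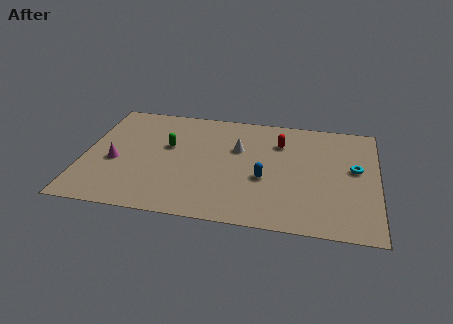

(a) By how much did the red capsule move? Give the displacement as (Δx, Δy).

(-2.5, 1.1)

The red capsule started near (12.8, 6.1) and ended near (10.3, 7.2).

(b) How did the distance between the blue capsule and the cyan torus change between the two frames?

+2.7

They were about 2.3 units apart before and 5.0 after — 2.7 units further apart.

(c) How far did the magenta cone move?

2.8

From (4.4, 3.5) to (1.7, 4.1), the magenta cone covered √(2.7² + 0.6²) ≈ 2.8 units.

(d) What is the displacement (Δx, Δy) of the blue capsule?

(-2.5, -1.1)

The blue capsule started near (12.1, 5.0) and ended near (9.6, 3.9).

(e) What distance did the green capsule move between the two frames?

2.9

From (1.9, 4.5) to (4.4, 5.9), the green capsule covered √(2.5² + 1.4²) ≈ 2.9 units.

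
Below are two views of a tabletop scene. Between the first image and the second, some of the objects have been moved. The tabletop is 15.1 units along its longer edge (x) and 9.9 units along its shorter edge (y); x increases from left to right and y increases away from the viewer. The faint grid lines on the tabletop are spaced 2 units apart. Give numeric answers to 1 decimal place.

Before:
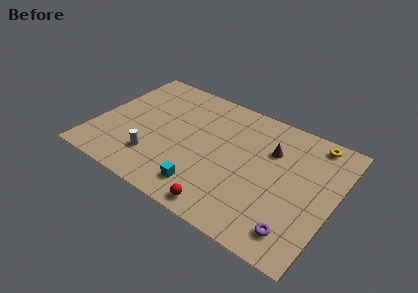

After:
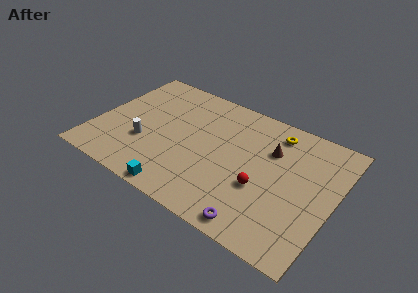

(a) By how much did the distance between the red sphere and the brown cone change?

-3.0

Before: roughly 6.1 units apart; after: 3.1. That's 3.0 units closer together.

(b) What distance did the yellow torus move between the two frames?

2.5

The yellow torus was near (13.3, 8.8) before and (10.9, 8.3) after, so it travelled √(2.4² + 0.5²) ≈ 2.5 units.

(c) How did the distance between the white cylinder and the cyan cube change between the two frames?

+0.3

They were about 3.5 units apart before and 3.8 after — 0.3 units further apart.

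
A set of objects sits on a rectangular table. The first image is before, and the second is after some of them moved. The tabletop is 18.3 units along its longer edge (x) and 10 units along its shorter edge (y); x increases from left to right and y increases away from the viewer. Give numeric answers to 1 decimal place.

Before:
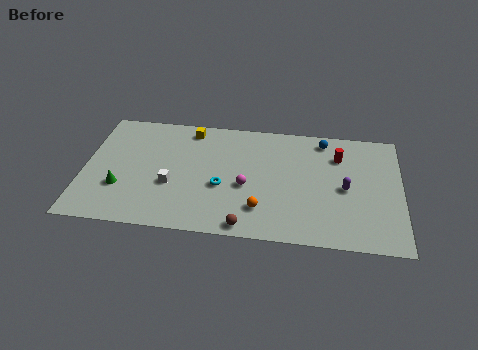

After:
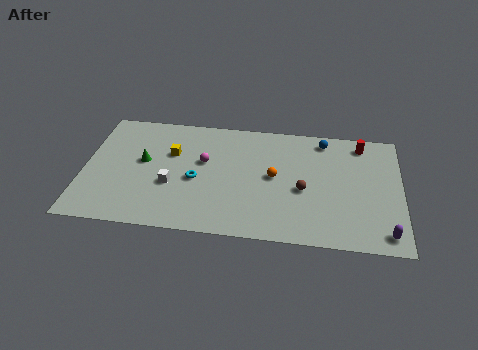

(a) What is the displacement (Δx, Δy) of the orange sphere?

(0.7, 2.8)

From the two frames, the orange sphere sits at roughly (10.3, 2.4) before and (11.0, 5.2) after.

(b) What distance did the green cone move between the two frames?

2.7

The green cone moved from about (2.2, 3.2) to (3.4, 5.6), a distance of √(1.2² + 2.4²) ≈ 2.7.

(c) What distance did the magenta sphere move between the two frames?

3.1

The magenta sphere was near (9.4, 4.2) before and (6.9, 6.0) after, so it travelled √(2.5² + 1.8²) ≈ 3.1 units.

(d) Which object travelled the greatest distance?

the brown sphere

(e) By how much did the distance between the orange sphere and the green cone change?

-0.5

They were about 8.1 units apart before and 7.6 after — 0.5 units closer together.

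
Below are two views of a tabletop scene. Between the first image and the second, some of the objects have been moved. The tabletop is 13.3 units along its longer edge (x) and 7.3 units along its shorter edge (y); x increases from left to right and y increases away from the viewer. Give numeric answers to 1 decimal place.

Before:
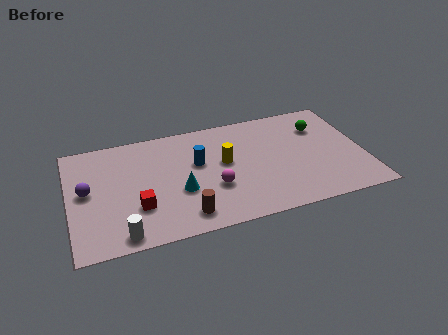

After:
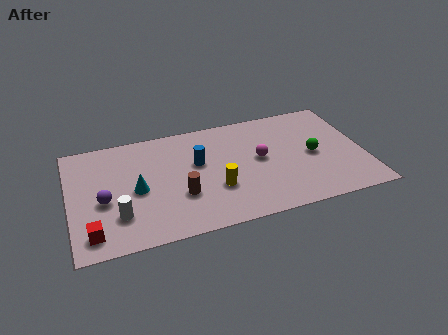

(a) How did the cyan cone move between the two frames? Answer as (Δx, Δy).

(-1.9, 0.6)

The cyan cone was at about (4.9, 2.8) and moved to about (3.0, 3.4).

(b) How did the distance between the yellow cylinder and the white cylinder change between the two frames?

-1.4

The distance was about 5.8 in the first image and 4.4 in the second, so they moved 1.4 units closer together.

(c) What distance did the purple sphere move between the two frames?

1.1

The purple sphere was near (0.8, 3.9) before and (1.5, 3.1) after, so it travelled √(0.7² + 0.8²) ≈ 1.1 units.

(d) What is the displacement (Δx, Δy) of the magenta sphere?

(2.2, 1.3)

The magenta sphere was at about (6.4, 2.6) and moved to about (8.6, 3.9).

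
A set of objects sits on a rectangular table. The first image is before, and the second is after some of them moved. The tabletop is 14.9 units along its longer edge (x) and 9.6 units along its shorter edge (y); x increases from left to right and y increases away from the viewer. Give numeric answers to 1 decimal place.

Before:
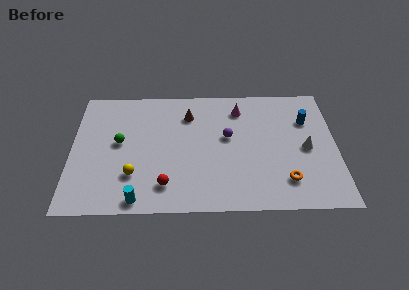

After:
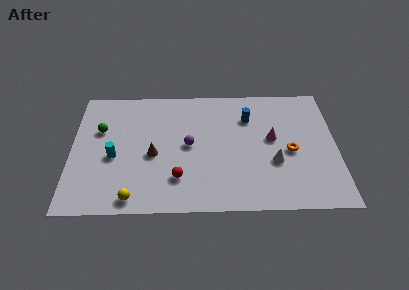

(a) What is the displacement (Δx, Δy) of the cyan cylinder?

(-1.4, 3.2)

From the two frames, the cyan cylinder sits at roughly (3.8, 0.9) before and (2.4, 4.1) after.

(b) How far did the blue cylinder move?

3.3

From (13.3, 6.7) to (10.0, 7.0), the blue cylinder covered √(3.3² + 0.3²) ≈ 3.3 units.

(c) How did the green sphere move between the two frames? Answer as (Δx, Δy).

(-1.1, 1.0)

The green sphere started near (2.7, 5.2) and ended near (1.6, 6.2).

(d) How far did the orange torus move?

2.2

The orange torus moved from about (12.0, 2.1) to (12.3, 4.3), a distance of √(0.3² + 2.2²) ≈ 2.2.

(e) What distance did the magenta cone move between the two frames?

3.0

From (9.5, 7.7) to (11.3, 5.3), the magenta cone covered √(1.8² + 2.4²) ≈ 3.0 units.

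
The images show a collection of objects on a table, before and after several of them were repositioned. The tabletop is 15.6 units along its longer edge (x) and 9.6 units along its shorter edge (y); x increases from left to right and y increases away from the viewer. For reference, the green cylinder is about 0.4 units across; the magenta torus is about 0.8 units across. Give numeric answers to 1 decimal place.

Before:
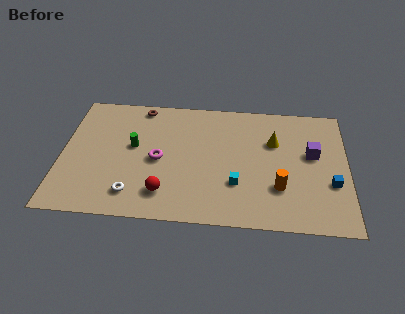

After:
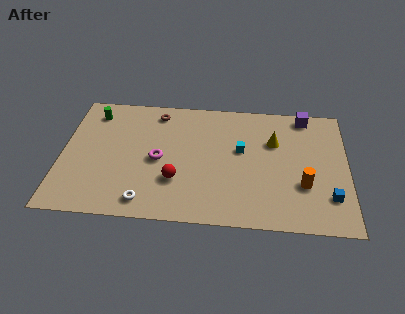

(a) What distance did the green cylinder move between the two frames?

3.4

From (3.9, 5.4) to (1.6, 7.9), the green cylinder covered √(2.3² + 2.5²) ≈ 3.4 units.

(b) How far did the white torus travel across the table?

0.9

From (4.0, 1.8) to (4.7, 1.3), the white torus covered √(0.7² + 0.5²) ≈ 0.9 units.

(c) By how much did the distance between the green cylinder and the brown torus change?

+0.3

They were about 3.2 units apart before and 3.5 after — 0.3 units further apart.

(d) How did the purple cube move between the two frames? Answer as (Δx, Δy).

(-0.4, 3.0)

From the two frames, the purple cube sits at roughly (13.7, 5.6) before and (13.3, 8.6) after.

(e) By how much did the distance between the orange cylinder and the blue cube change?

-1.2

Before: roughly 2.8 units apart; after: 1.6. That's 1.2 units closer together.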